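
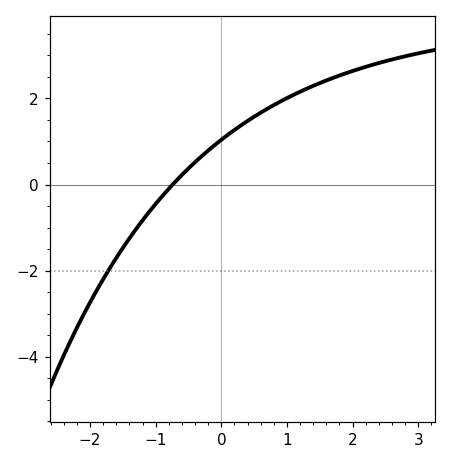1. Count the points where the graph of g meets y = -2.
1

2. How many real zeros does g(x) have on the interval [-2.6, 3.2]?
1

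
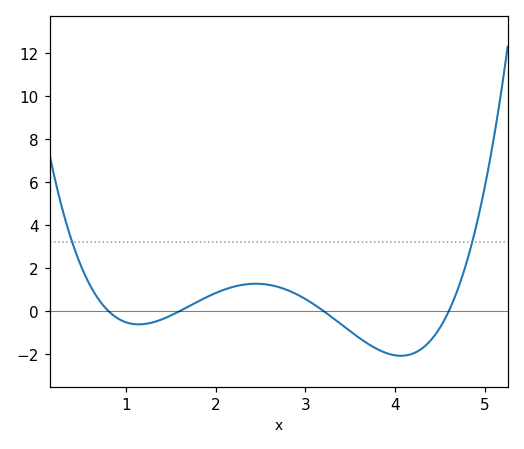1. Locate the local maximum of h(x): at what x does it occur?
2.45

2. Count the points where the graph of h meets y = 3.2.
2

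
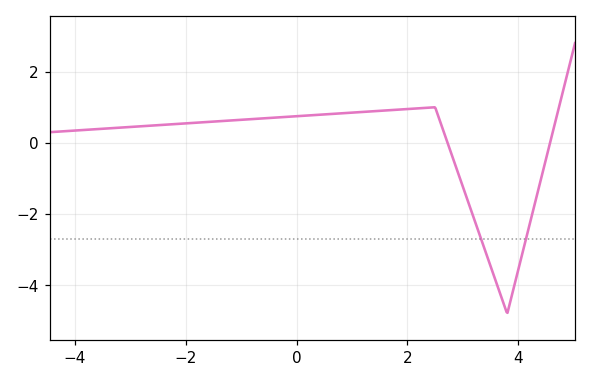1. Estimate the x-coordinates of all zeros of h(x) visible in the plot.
2.72, 4.57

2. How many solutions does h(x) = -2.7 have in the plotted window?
2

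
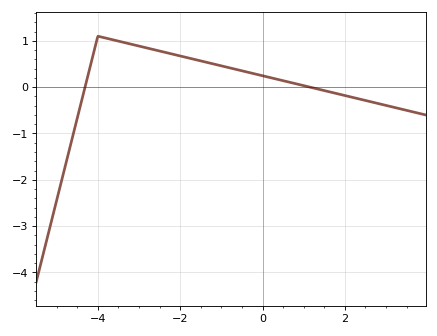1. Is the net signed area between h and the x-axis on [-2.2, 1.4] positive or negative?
positive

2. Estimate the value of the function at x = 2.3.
-0.245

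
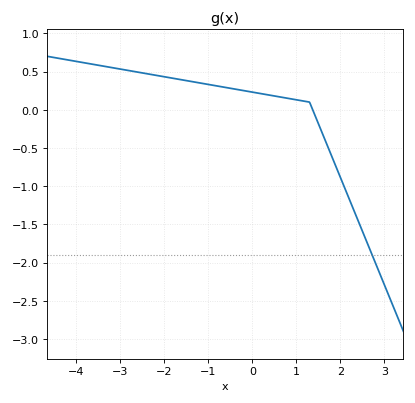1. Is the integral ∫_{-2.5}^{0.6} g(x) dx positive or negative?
positive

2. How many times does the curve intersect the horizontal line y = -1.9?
1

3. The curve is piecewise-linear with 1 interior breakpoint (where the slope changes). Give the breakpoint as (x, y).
(1.3, 0.1)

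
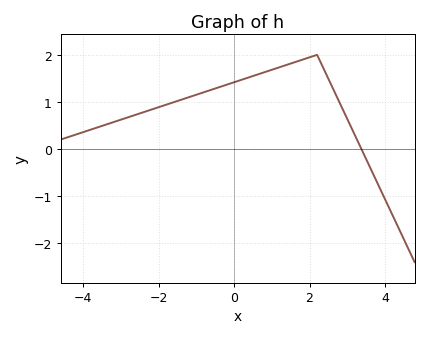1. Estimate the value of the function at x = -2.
0.9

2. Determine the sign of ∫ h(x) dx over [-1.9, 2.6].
positive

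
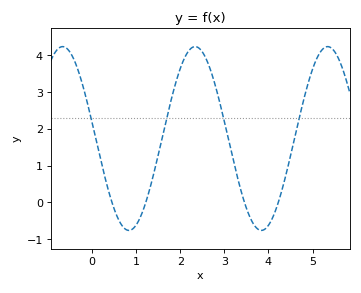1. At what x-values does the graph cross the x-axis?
0.45, 1.22, 3.46, 4.22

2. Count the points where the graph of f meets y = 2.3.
4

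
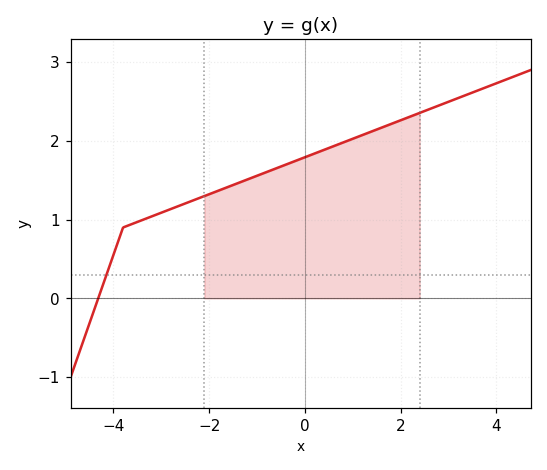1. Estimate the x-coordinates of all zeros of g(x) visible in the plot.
-4.4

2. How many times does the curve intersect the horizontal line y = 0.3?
1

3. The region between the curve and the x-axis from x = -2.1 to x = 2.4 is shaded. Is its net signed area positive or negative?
positive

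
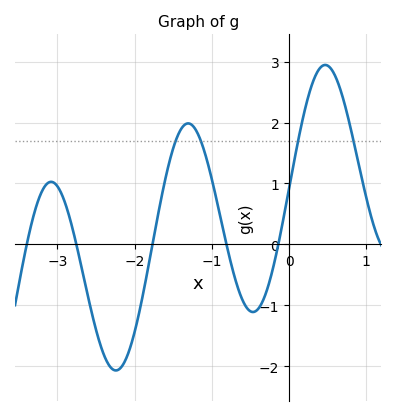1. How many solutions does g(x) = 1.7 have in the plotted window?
4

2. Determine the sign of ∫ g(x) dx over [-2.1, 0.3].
positive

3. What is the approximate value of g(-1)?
1.07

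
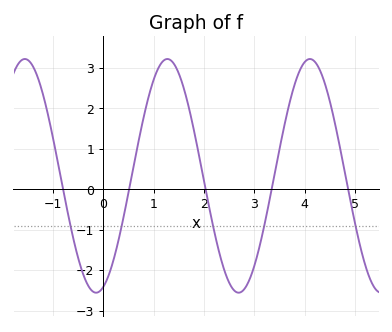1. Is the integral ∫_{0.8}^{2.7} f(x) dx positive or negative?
positive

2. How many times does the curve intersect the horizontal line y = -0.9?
5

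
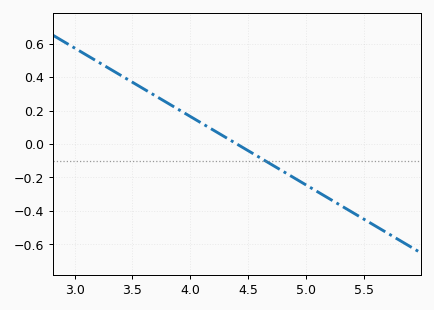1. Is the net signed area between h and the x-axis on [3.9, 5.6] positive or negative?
negative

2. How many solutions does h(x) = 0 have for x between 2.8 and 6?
1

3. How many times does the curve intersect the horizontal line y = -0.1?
1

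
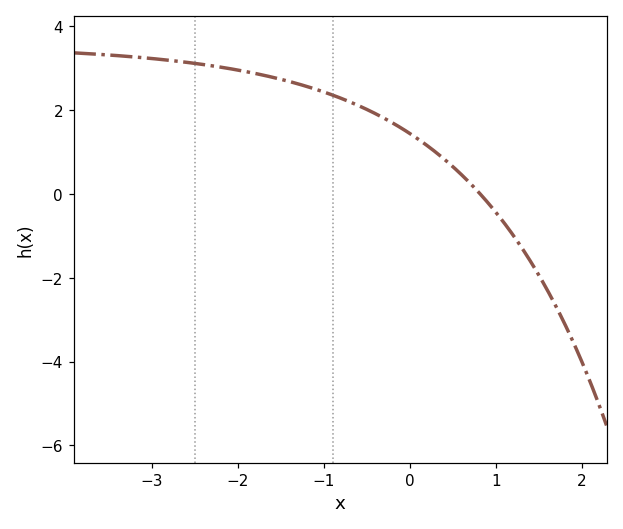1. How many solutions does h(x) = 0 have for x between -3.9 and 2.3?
1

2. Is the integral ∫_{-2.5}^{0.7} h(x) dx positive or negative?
positive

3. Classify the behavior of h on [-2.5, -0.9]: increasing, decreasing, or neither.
decreasing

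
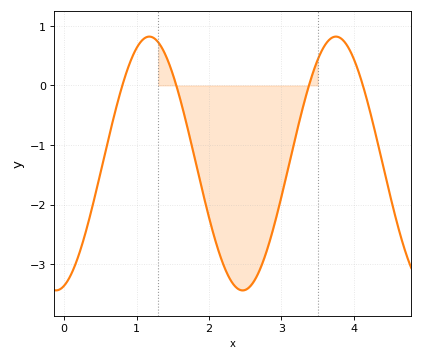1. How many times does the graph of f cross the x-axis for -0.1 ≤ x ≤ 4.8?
4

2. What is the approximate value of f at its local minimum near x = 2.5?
-3.4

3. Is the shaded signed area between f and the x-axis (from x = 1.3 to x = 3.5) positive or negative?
negative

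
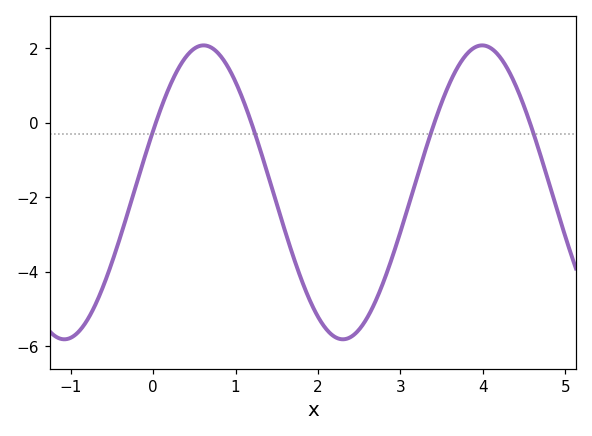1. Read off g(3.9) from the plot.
2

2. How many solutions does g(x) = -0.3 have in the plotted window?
4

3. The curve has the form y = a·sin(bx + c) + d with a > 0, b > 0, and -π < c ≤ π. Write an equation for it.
y = 3.95sin(1.9x + 0.43) - 1.87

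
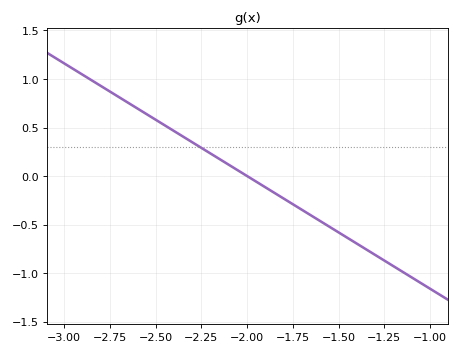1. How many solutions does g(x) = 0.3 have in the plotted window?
1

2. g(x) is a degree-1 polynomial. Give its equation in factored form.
y = -1.16(x + 2)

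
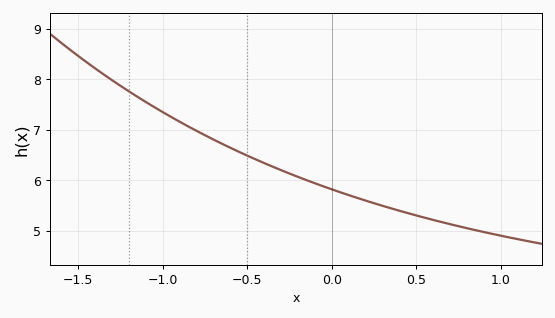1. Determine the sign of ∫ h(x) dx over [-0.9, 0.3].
positive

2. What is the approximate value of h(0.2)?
5.6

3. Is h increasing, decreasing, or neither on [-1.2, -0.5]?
decreasing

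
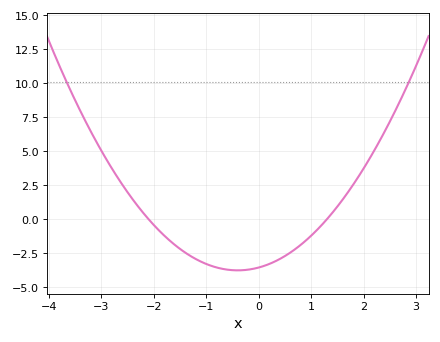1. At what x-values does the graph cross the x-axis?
-2.1, 1.3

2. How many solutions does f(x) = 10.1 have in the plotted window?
2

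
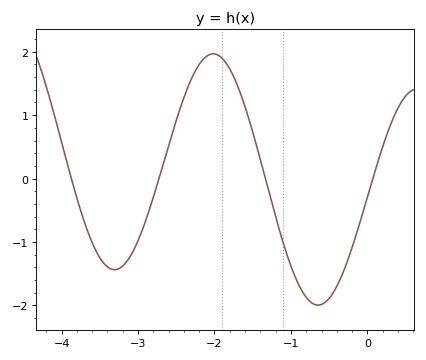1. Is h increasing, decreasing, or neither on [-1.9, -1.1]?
decreasing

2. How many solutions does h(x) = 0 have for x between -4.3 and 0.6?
4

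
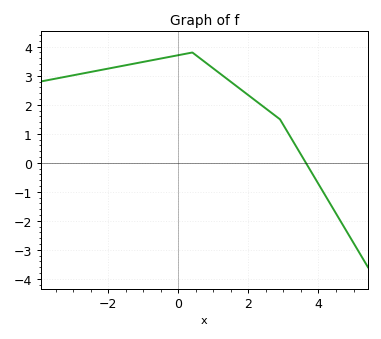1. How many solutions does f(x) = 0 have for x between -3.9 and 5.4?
1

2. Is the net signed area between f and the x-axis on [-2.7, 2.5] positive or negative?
positive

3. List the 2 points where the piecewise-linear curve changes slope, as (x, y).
(0.4, 3.8); (2.9, 1.5)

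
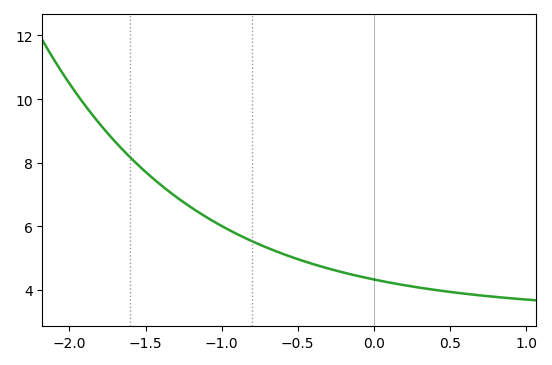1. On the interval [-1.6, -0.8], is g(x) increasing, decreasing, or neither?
decreasing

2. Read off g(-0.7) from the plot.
5.33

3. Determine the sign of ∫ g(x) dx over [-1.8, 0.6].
positive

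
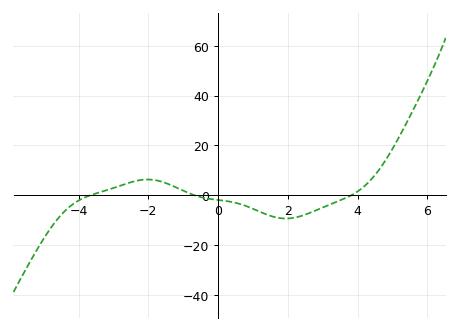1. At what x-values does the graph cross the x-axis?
-3.6, -0.6, 3.8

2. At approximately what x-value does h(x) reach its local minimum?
2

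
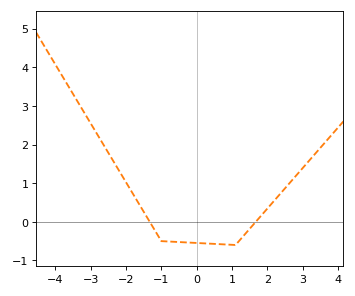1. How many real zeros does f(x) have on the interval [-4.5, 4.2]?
2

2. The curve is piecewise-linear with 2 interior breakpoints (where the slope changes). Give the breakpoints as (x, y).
(-1, -0.5); (1.1, -0.6)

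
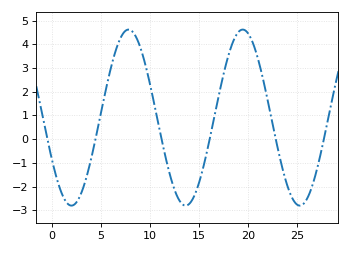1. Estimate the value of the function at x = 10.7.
0.932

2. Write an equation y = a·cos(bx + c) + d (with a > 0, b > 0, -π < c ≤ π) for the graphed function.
y = 3.71cos(0.54x + 2.07) + 0.91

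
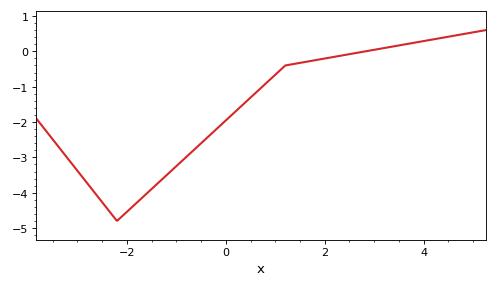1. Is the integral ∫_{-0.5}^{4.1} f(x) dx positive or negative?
negative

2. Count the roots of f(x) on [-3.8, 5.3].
1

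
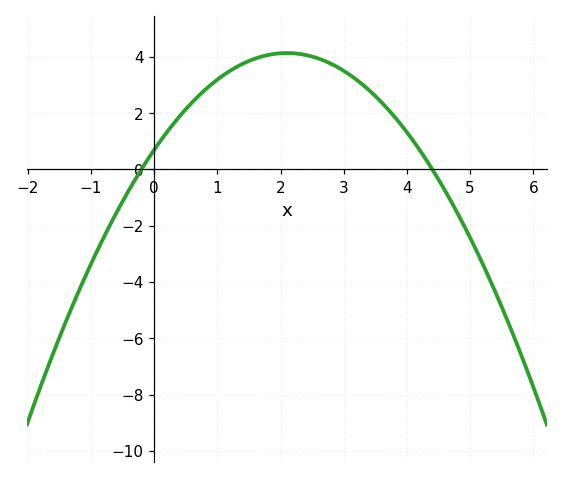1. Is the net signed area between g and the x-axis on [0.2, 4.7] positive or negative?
positive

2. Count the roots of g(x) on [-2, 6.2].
2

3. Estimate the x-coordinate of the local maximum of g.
2.1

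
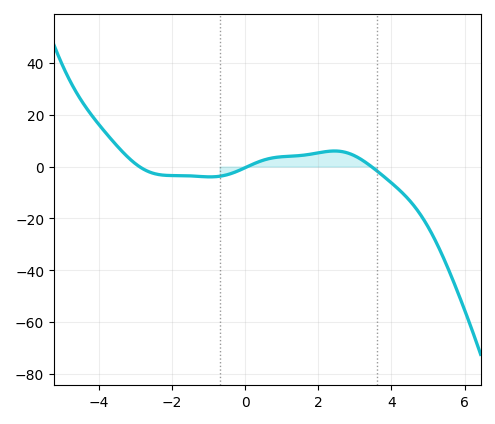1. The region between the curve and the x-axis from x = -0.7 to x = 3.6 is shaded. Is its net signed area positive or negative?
positive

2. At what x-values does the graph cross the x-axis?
-2.89, 0.063, 3.45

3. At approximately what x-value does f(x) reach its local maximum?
2.44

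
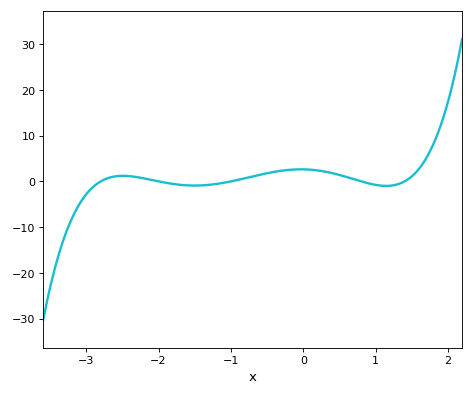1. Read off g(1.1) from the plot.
-0.96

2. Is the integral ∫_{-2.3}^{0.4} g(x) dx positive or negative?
positive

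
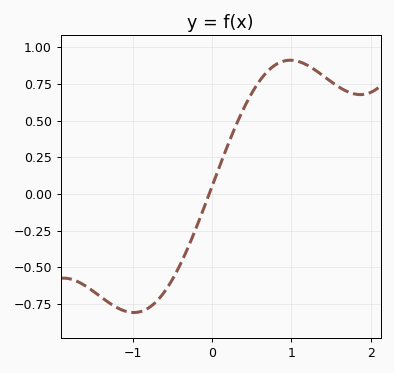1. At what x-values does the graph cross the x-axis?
0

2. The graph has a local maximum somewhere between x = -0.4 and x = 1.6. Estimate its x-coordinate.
1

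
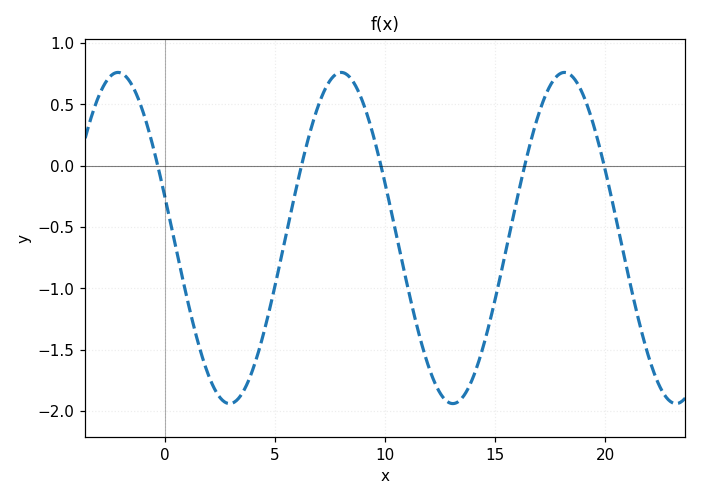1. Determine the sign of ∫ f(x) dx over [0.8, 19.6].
negative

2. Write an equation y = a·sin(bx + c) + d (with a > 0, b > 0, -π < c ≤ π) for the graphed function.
y = 1.35sin(0.62x + 2.9) - 0.59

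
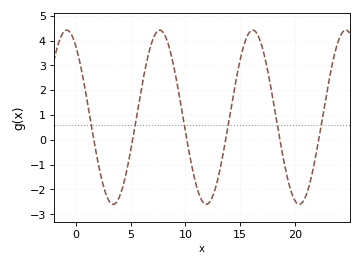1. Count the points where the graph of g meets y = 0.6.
6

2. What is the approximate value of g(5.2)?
0.058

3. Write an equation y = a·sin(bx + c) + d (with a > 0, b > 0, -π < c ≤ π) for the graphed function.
y = 3.51sin(0.74x + 2.19) + 0.91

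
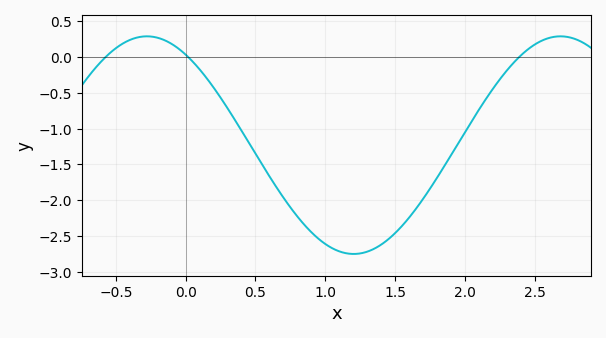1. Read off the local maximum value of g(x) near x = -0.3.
0.29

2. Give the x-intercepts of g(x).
-0.574, 0.018, 2.39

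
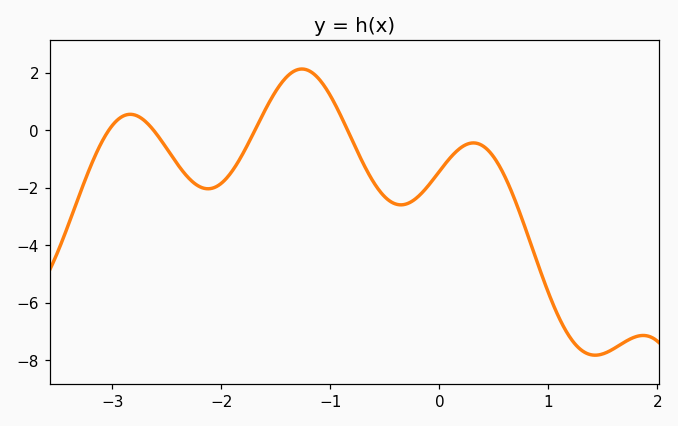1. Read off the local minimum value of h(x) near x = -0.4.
-2.59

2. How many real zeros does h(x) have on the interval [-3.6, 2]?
4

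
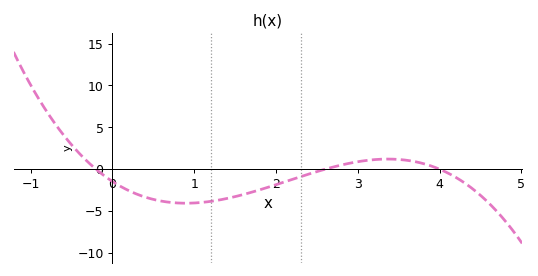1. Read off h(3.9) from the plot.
0.373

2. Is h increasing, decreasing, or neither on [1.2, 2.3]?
increasing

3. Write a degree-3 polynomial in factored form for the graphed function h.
y = -0.7(x + 0.2)(x - 2.6)(x - 4)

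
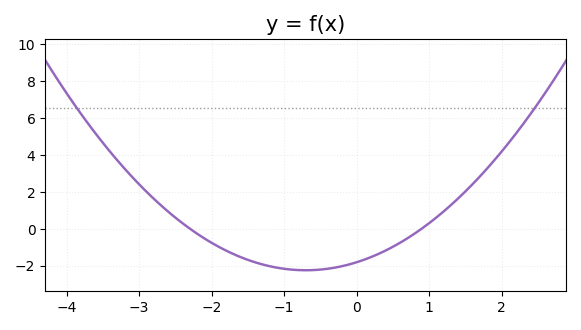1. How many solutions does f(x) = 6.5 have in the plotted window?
2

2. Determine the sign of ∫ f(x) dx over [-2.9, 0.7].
negative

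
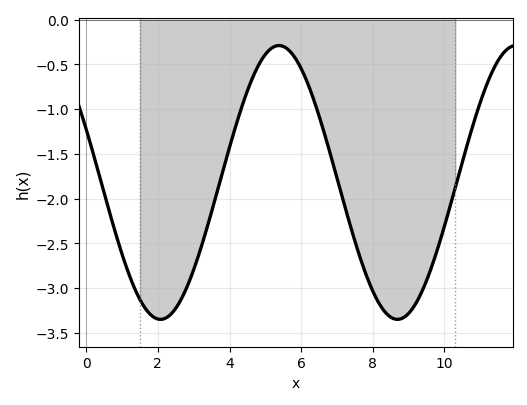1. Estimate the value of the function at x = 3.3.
-2.4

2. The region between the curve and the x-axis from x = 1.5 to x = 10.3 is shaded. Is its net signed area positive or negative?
negative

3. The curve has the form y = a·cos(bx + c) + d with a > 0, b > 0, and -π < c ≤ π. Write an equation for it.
y = 1.53cos(0.95x + 1.2) - 1.82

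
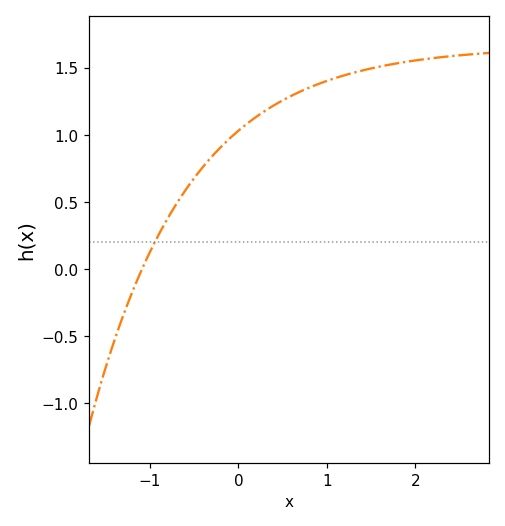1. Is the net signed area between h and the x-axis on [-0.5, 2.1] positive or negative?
positive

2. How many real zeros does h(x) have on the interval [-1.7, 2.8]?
1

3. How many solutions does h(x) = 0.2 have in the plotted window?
1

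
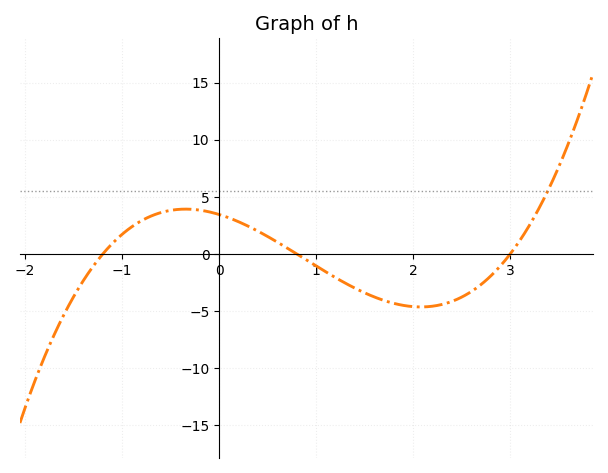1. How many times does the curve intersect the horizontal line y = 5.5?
1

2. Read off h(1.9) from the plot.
-4.5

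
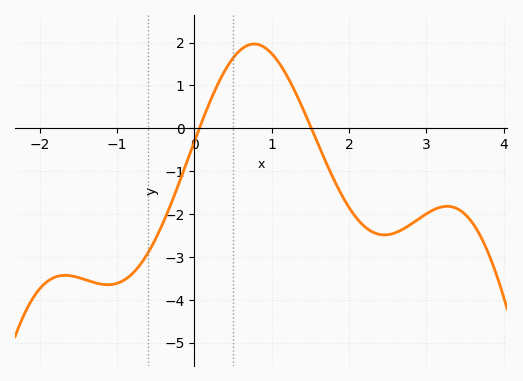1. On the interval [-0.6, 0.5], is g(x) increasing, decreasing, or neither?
increasing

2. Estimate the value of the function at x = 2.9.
-2.1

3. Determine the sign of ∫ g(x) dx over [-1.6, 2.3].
negative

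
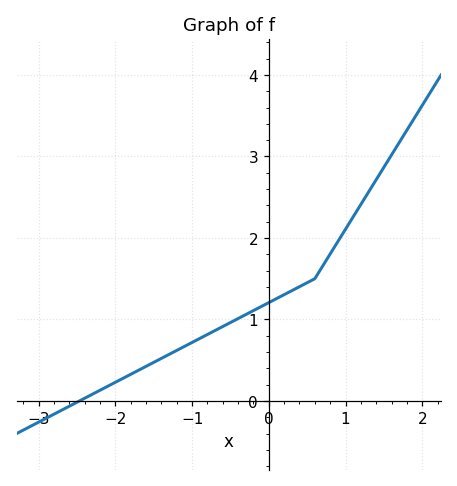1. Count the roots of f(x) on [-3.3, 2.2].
1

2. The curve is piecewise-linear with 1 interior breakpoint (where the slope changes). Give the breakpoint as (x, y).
(0.6, 1.5)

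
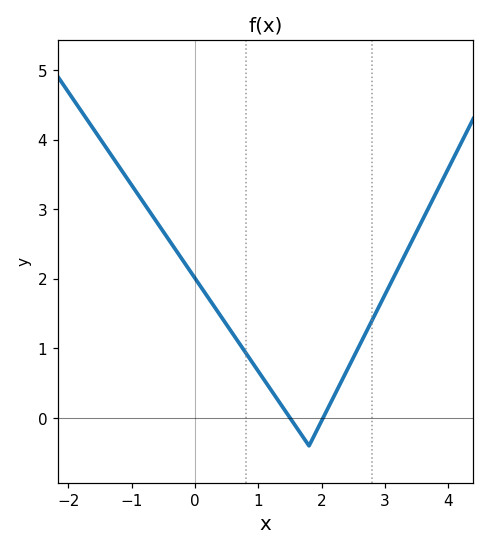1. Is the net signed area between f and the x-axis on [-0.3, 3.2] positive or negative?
positive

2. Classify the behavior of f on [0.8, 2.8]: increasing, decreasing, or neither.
neither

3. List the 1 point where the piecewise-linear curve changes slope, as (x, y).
(1.8, -0.4)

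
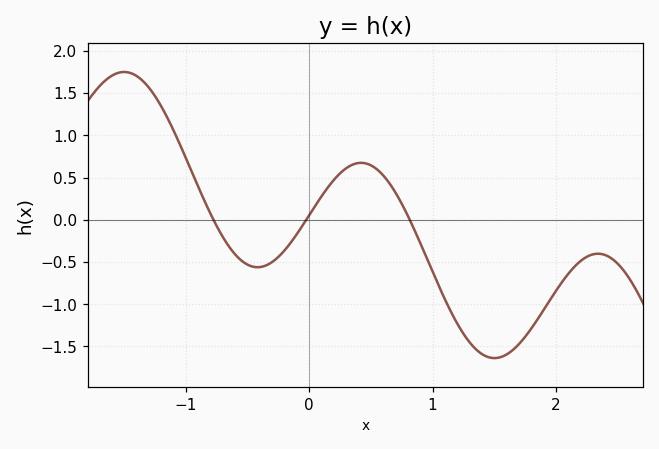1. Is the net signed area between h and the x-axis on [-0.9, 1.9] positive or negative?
negative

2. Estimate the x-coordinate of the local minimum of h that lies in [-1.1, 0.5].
-0.4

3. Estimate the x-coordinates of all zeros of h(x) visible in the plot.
-0.8, 0, 0.8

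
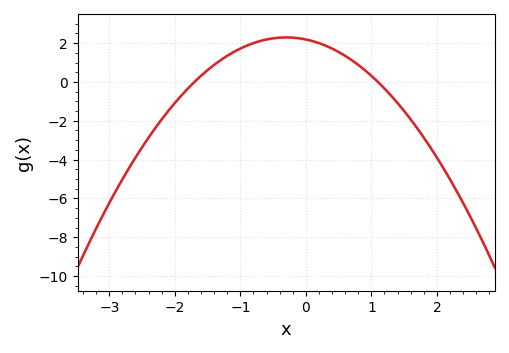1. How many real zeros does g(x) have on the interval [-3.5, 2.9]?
2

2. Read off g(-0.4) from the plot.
2.28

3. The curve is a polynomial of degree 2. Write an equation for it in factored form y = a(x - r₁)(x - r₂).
y = -1.17(x + 1.7)(x - 1.1)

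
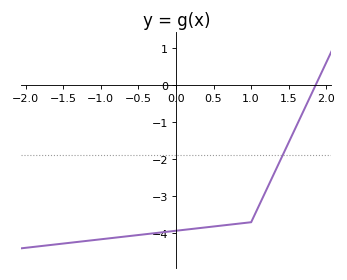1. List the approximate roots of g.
1.86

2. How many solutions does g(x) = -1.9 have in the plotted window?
1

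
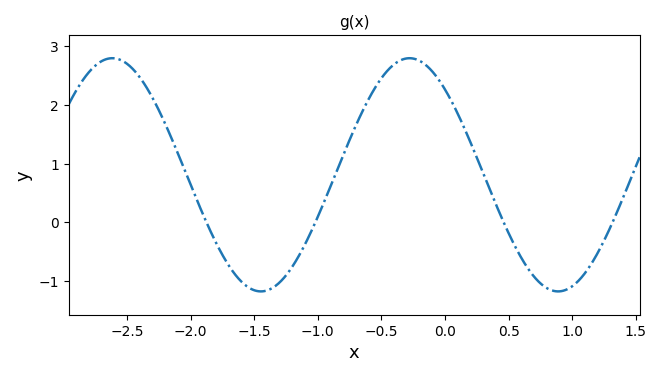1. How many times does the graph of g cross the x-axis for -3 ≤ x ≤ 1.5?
4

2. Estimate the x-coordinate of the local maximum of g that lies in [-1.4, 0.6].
-0.279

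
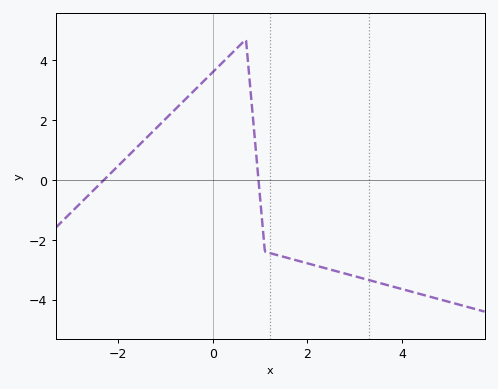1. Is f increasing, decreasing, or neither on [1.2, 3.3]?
decreasing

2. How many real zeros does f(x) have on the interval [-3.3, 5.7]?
2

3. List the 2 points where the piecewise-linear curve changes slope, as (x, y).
(0.7, 4.7); (1.1, -2.4)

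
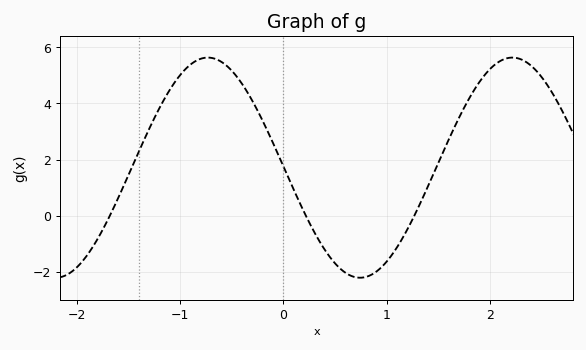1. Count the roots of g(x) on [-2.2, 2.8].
3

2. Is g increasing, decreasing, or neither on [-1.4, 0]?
neither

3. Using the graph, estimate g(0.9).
-1.99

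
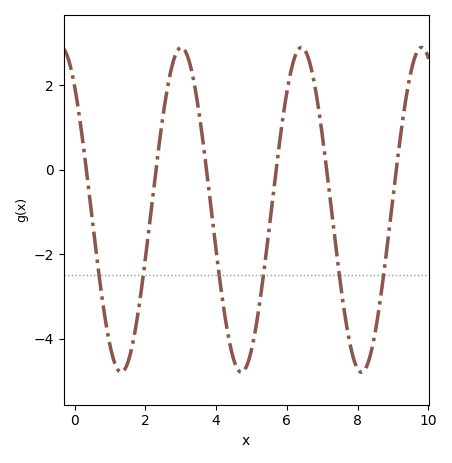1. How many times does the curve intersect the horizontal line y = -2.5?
6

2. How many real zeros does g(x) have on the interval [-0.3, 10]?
6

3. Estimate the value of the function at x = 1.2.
-4.8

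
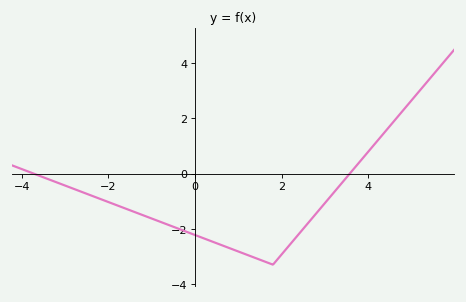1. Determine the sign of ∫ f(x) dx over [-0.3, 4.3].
negative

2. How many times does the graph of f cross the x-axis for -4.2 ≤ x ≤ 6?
2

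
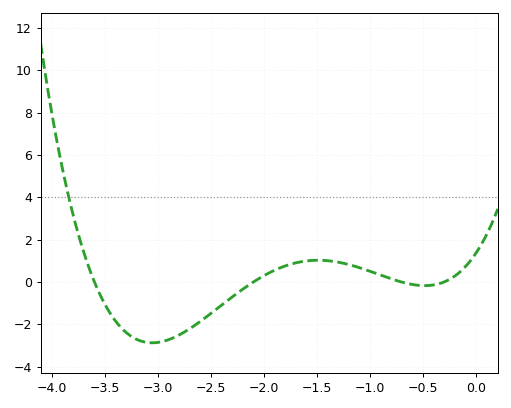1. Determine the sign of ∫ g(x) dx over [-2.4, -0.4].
positive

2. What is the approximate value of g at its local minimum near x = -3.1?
-2.87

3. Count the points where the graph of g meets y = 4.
1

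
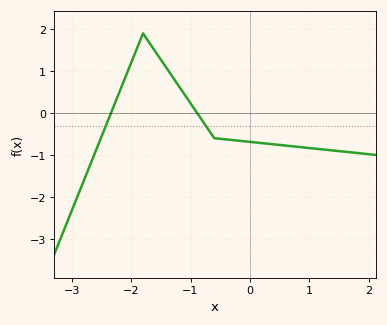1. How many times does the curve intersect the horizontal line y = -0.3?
2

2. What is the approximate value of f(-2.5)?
-0.6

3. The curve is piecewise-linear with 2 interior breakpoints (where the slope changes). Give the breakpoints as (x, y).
(-1.8, 1.9); (-0.6, -0.6)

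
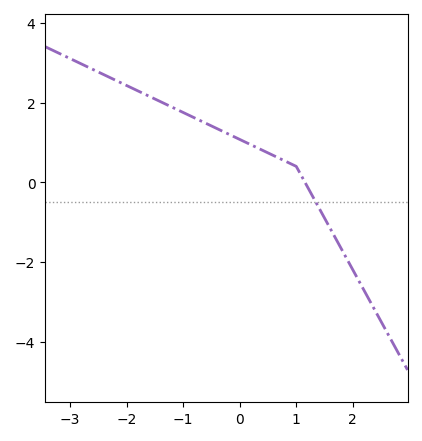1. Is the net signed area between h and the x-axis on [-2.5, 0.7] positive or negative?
positive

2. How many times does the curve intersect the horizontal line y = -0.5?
1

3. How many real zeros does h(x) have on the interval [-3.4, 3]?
1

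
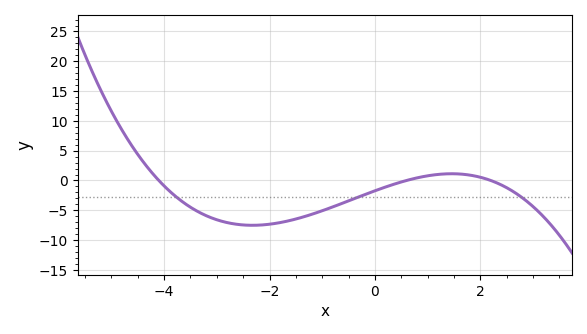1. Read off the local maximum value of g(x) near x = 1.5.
1.13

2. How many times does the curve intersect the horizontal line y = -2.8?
3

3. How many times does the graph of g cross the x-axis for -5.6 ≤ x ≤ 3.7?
3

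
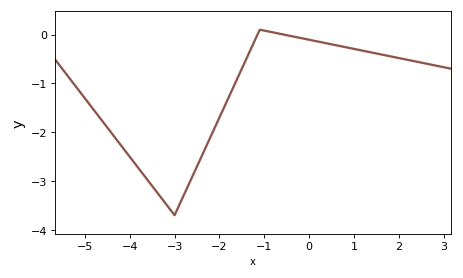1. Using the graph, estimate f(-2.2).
-2.1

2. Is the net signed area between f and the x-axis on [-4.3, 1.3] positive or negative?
negative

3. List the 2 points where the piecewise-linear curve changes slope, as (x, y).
(-3, -3.7); (-1.1, 0.1)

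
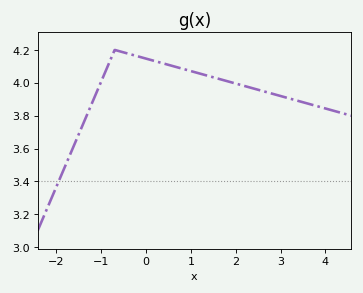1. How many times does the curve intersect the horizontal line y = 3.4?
1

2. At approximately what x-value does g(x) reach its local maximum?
-0.697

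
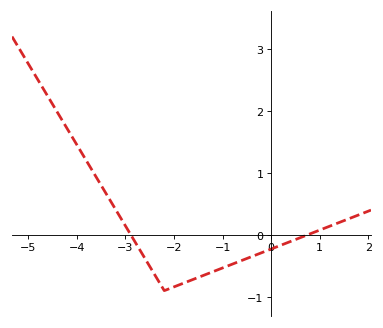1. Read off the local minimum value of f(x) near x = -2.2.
-0.9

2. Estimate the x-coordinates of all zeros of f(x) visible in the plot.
-2.9, 0.7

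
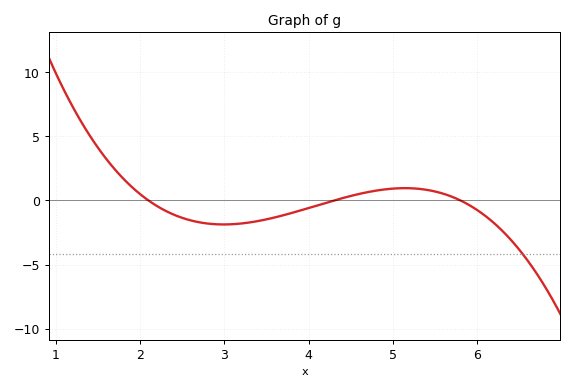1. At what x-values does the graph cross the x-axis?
2.1, 4.3, 5.8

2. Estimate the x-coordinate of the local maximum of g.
5.1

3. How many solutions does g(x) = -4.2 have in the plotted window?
1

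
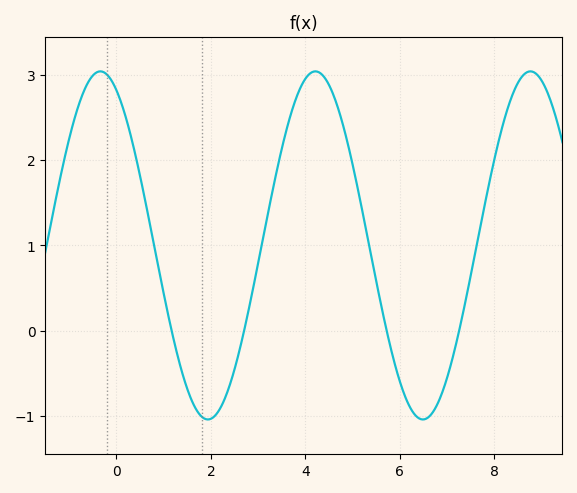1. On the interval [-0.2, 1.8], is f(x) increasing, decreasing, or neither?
decreasing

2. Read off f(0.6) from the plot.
1.55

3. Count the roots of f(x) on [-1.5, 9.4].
4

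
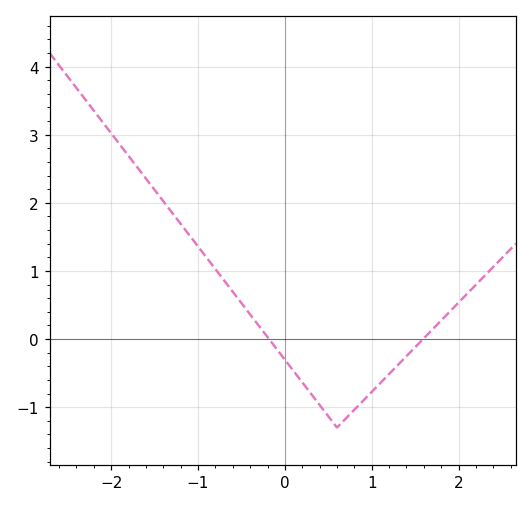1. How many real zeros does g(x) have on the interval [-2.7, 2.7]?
2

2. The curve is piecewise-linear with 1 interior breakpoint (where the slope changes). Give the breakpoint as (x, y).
(0.6, -1.3)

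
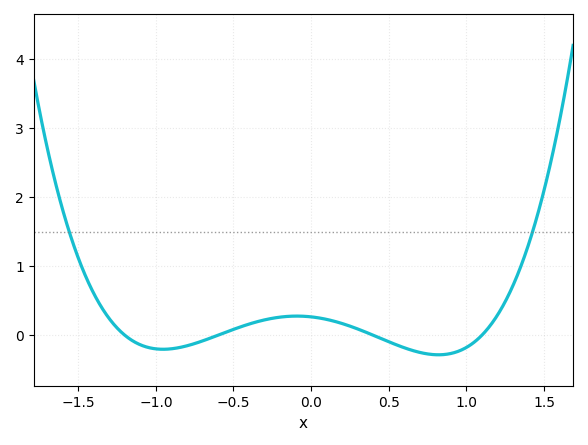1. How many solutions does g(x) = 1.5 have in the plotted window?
2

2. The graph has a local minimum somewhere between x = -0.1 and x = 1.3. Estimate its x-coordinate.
0.8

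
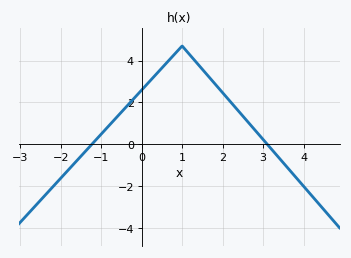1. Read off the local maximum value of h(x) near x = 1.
4.6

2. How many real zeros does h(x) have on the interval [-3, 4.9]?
2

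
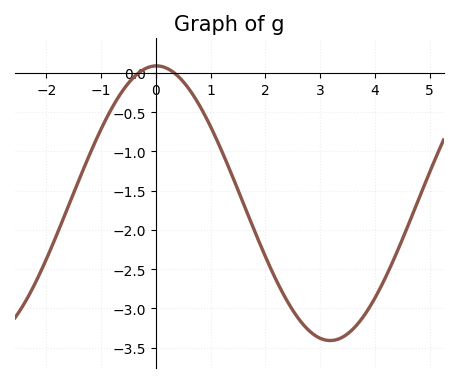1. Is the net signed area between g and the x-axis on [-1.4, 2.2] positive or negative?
negative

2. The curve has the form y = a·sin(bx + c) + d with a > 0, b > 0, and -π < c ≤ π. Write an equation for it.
y = 1.75sin(0.99x + 1.56) - 1.66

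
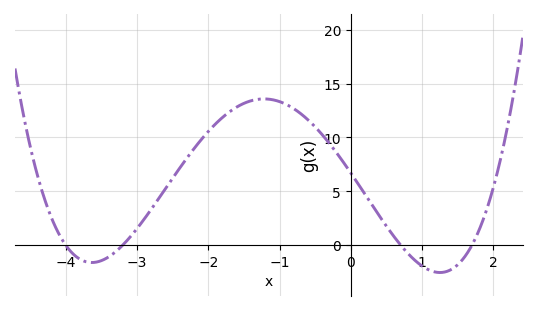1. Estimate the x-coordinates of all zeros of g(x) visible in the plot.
-4, -3.2, 0.7, 1.7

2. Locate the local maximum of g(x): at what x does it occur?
-1.2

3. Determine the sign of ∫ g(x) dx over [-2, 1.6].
positive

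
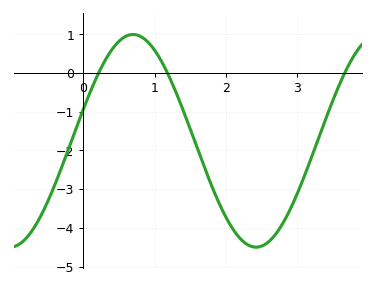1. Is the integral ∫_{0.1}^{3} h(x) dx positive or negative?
negative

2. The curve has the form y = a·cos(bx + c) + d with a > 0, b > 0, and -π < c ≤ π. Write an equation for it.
y = 2.75cos(1.8x - 1.3) - 1.75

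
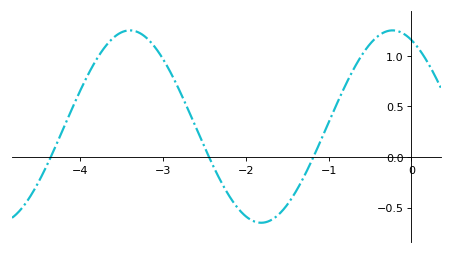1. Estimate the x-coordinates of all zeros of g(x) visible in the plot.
-4.4, -2.4, -1.2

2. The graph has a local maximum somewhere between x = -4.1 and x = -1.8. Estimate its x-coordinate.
-3.4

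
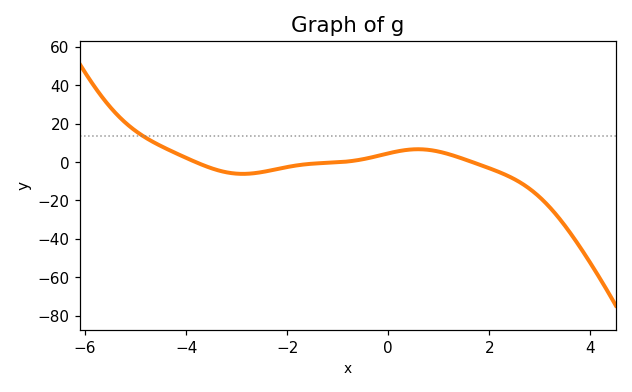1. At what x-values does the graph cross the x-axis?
-3.8, -1, 1.6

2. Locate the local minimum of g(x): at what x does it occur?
-2.8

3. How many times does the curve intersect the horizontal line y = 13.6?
1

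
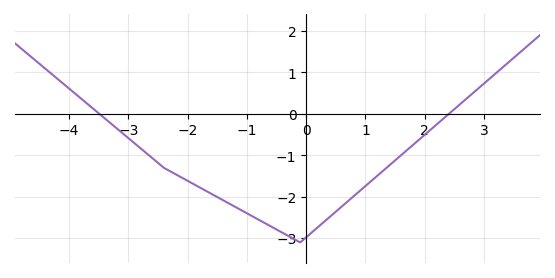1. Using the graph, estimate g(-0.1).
-3.1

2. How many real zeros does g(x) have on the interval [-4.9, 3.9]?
2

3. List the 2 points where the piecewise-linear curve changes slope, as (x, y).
(-2.4, -1.3); (-0.1, -3.1)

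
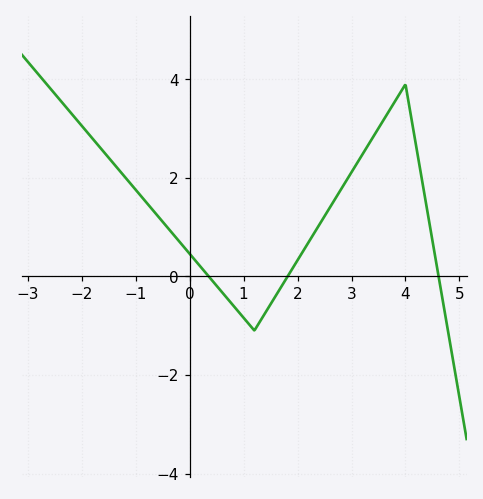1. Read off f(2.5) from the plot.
1.2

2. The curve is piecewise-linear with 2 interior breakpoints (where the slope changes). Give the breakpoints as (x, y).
(1.2, -1.1); (4, 3.9)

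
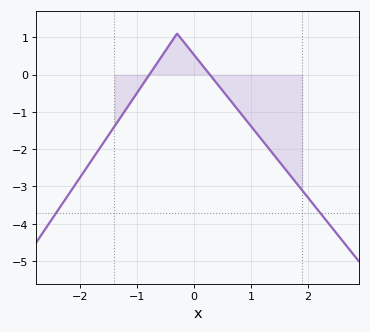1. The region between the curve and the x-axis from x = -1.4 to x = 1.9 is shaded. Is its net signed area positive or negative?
negative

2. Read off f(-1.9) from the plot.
-2.52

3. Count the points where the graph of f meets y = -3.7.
2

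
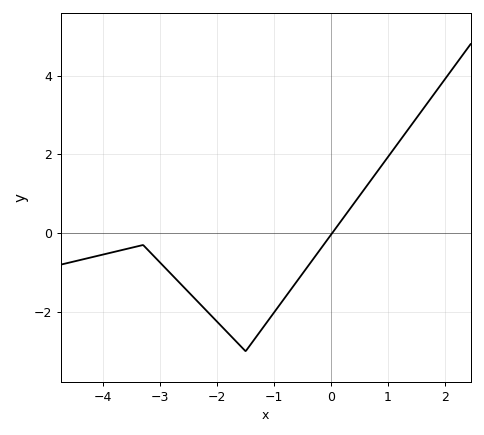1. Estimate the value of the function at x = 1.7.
3.4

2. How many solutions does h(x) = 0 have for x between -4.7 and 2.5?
1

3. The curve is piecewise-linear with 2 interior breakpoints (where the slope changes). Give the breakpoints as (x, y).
(-3.3, -0.3); (-1.5, -3)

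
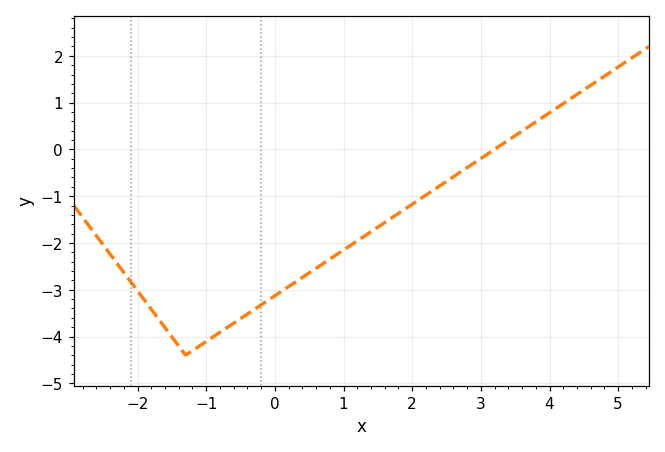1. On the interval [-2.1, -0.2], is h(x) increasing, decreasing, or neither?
neither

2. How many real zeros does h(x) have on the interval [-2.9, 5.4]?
1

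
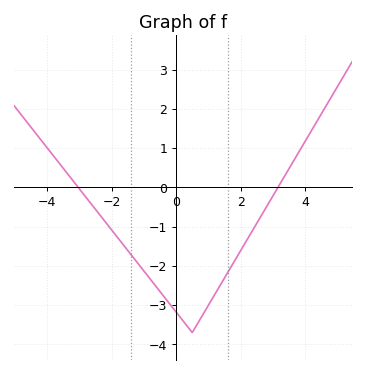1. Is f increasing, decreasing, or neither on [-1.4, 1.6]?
neither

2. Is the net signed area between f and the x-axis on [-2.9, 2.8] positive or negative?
negative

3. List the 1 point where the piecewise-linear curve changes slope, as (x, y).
(0.5, -3.7)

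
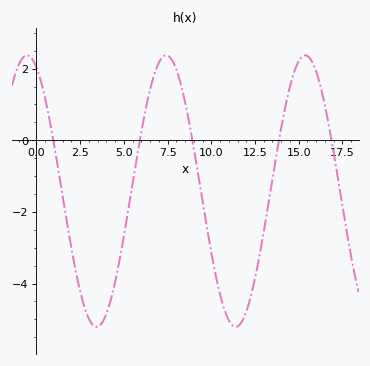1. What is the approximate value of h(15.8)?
2.16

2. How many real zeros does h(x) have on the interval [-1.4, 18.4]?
5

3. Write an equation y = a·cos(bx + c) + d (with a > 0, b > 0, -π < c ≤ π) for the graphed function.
y = 3.79cos(0.79x + 0.422) - 1.42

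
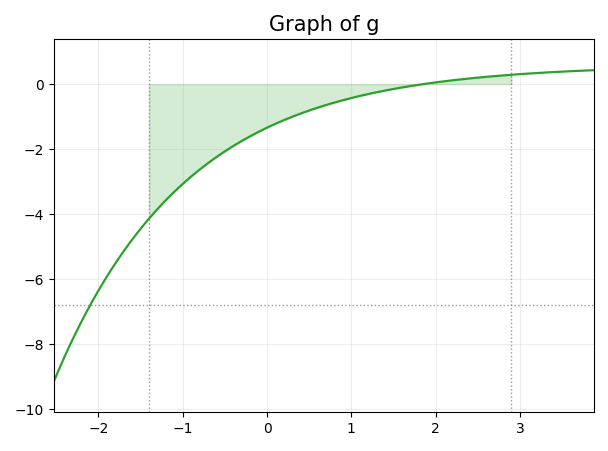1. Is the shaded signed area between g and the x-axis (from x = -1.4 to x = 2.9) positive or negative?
negative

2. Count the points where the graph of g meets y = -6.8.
1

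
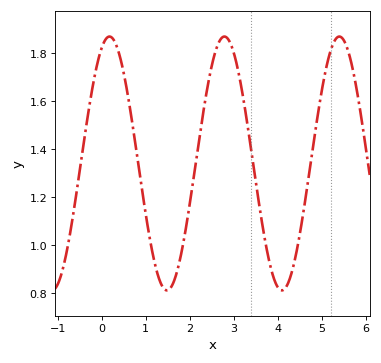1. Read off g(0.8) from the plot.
1.38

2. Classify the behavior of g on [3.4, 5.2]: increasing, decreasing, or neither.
neither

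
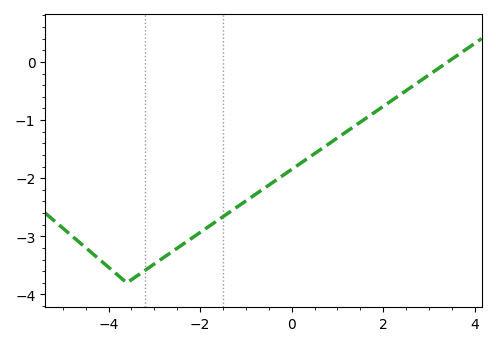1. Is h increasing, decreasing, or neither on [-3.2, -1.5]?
increasing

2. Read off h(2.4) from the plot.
-0.5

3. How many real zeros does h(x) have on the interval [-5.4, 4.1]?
1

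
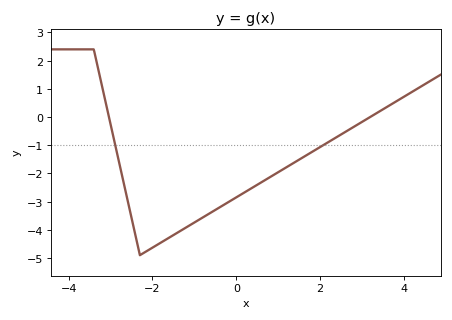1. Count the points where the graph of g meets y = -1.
2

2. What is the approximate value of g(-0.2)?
-3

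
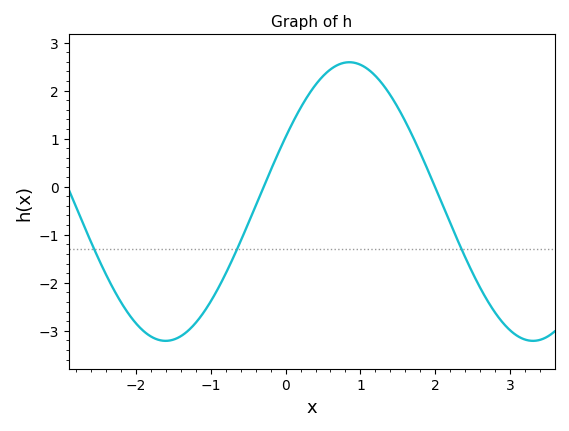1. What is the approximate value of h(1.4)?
1.9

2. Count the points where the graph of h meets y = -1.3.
3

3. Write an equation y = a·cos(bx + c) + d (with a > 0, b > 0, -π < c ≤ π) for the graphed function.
y = 2.9cos(1.3x - 1.1) - 0.31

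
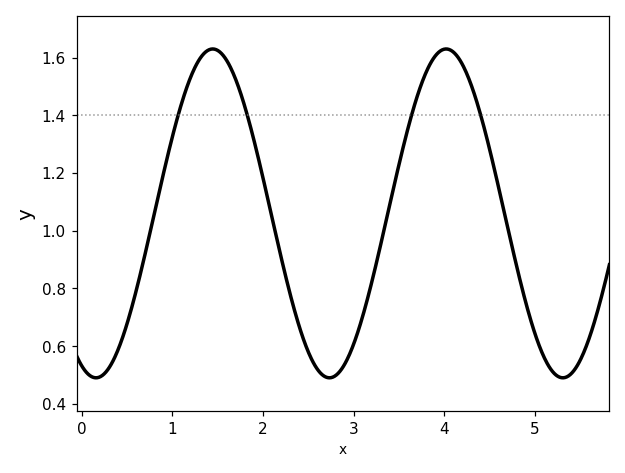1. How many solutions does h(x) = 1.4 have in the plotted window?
4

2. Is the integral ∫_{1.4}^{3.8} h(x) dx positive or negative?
positive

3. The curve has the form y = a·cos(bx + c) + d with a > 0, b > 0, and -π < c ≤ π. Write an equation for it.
y = 0.57cos(2.44x + 2.76) + 1.06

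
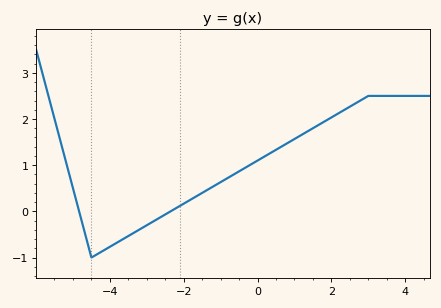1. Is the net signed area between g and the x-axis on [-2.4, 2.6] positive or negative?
positive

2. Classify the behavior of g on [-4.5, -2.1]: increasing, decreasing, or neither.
increasing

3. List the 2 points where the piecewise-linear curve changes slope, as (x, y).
(-4.5, -1); (3, 2.5)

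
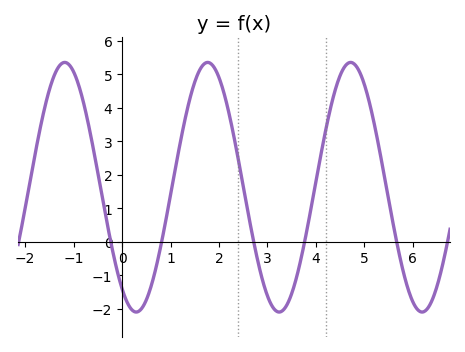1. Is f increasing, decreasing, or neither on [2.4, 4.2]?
neither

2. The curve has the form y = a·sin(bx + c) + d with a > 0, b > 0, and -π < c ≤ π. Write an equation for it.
y = 3.73sin(2.13x - 2.19) + 1.63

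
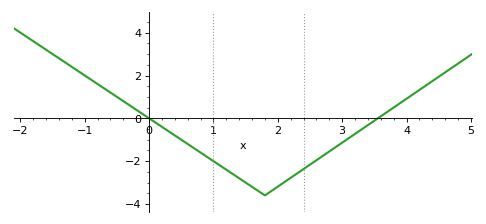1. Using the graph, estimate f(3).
-1.14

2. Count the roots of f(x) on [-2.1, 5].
2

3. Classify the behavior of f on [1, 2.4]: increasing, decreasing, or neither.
neither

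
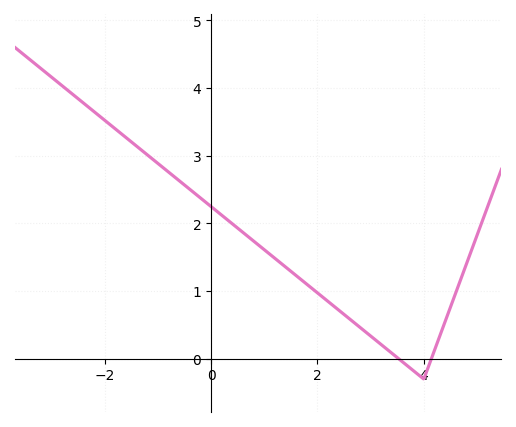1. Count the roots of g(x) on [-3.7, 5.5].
2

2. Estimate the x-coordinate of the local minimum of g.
4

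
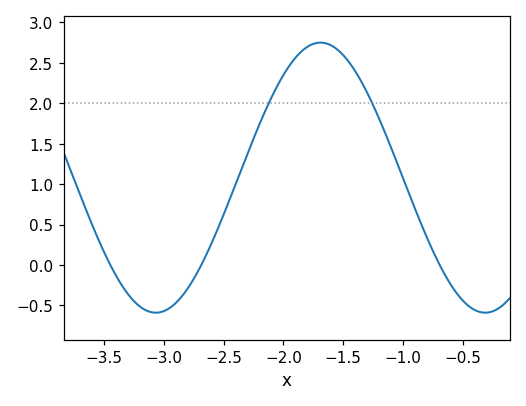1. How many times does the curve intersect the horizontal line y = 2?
2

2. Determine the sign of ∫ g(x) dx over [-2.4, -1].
positive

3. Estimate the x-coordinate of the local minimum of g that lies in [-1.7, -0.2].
-0.311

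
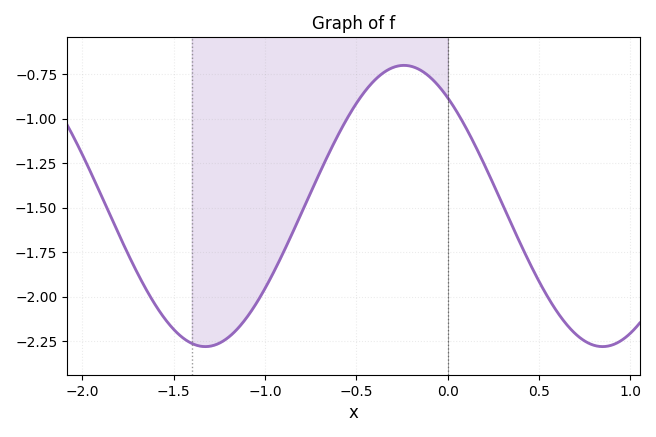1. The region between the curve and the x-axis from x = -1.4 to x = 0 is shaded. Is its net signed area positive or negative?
negative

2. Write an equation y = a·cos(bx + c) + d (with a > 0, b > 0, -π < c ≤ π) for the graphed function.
y = 0.79cos(2.9x + 0.69) - 1.49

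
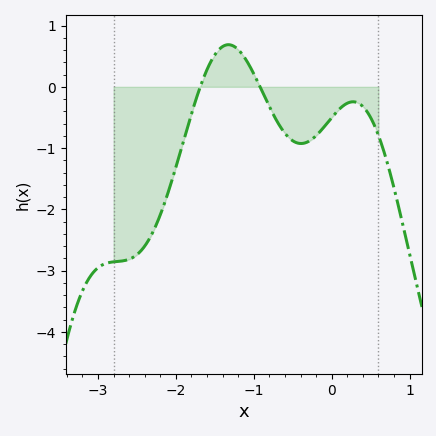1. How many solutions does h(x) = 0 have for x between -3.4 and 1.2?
2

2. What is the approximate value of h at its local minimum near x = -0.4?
-0.925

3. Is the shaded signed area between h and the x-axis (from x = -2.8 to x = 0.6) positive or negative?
negative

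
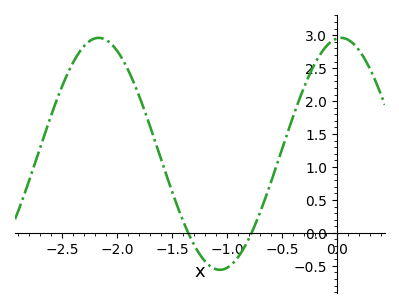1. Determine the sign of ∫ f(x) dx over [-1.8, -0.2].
positive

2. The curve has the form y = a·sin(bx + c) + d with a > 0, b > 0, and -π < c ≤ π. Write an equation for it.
y = 1.76sin(2.85x + 1.46) + 1.2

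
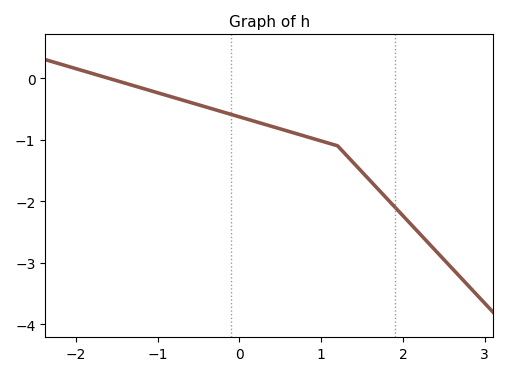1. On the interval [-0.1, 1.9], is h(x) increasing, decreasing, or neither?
decreasing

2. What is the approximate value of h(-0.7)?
-0.356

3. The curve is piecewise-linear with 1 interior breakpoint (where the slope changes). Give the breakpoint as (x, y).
(1.2, -1.1)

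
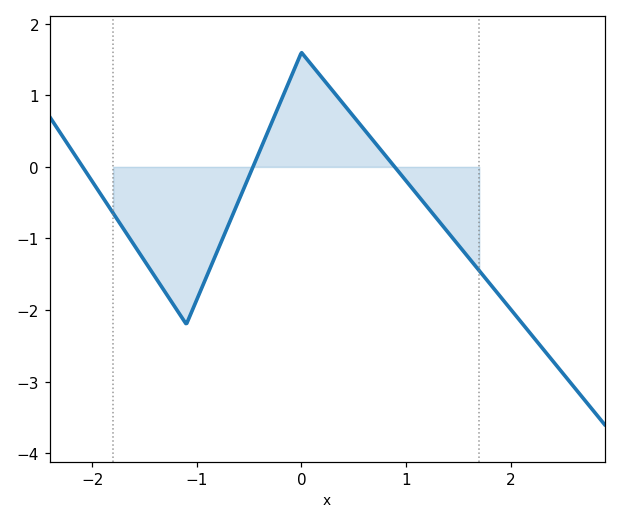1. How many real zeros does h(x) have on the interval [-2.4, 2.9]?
3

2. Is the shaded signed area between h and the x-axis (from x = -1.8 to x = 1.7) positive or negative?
negative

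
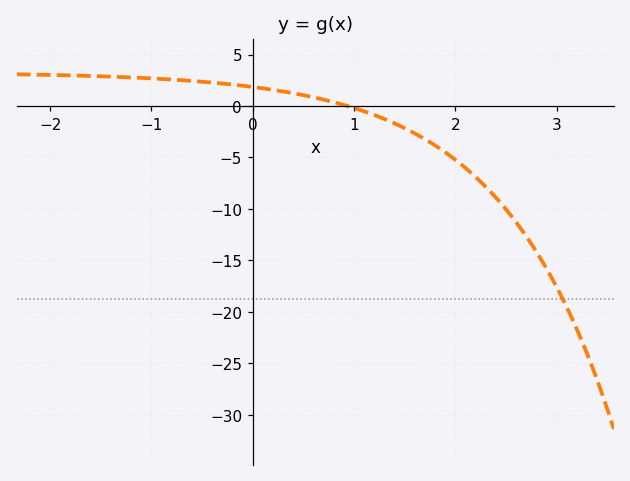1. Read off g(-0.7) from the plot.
2.5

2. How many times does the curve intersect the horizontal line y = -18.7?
1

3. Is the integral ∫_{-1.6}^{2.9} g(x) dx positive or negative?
negative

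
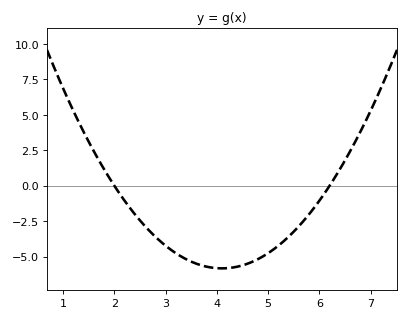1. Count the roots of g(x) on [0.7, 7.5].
2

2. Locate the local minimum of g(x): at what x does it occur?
4.1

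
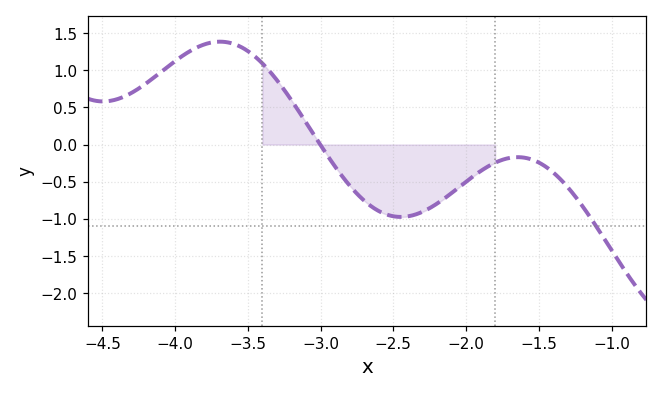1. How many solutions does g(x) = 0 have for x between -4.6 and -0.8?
1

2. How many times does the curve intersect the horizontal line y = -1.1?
1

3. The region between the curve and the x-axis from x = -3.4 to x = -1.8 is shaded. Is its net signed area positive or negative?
negative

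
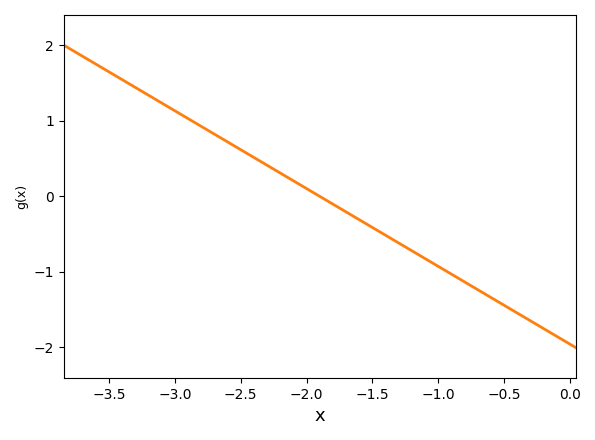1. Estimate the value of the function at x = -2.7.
0.824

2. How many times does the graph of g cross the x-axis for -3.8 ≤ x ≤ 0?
1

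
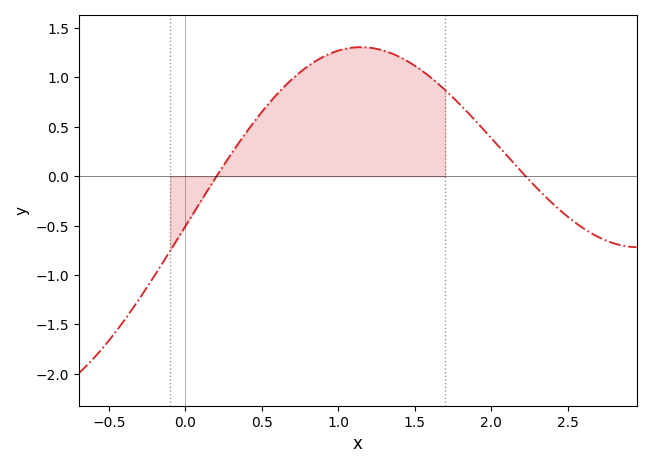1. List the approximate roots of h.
0.204, 2.22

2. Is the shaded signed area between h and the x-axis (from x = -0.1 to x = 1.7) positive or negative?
positive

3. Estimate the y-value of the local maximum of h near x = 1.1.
1.31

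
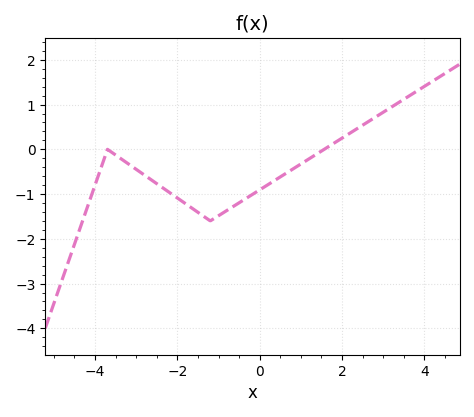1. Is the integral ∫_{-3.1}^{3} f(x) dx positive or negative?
negative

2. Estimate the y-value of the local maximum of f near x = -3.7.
-0.002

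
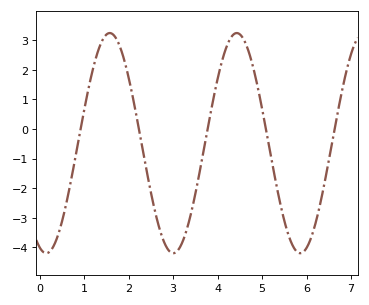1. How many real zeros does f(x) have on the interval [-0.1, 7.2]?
5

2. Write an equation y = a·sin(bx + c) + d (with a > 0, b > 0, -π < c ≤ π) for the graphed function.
y = 3.72sin(2.2x - 1.89) - 0.48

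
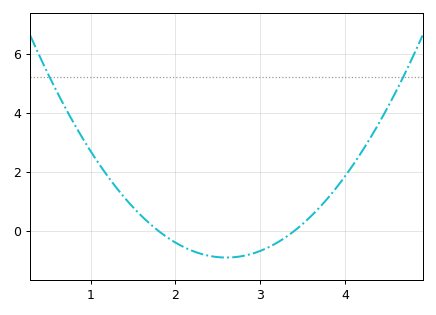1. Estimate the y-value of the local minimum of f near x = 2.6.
-1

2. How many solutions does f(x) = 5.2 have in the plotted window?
2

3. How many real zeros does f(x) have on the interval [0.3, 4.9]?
2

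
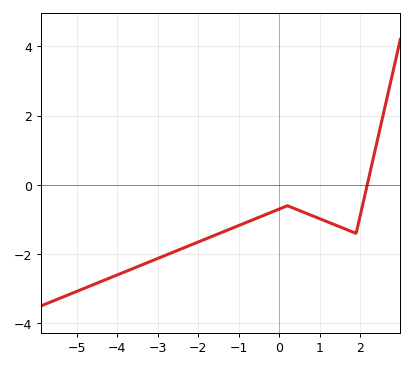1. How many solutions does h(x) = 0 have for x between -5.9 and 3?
1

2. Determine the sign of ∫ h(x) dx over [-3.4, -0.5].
negative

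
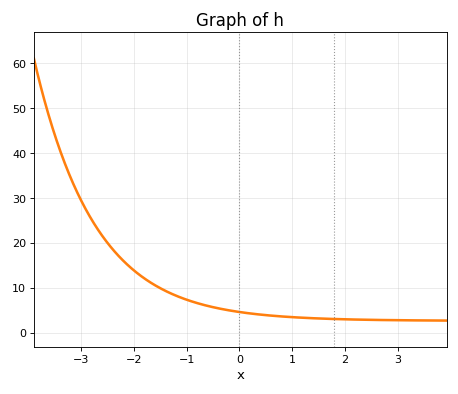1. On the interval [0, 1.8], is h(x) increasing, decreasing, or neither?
decreasing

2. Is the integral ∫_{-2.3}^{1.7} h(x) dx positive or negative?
positive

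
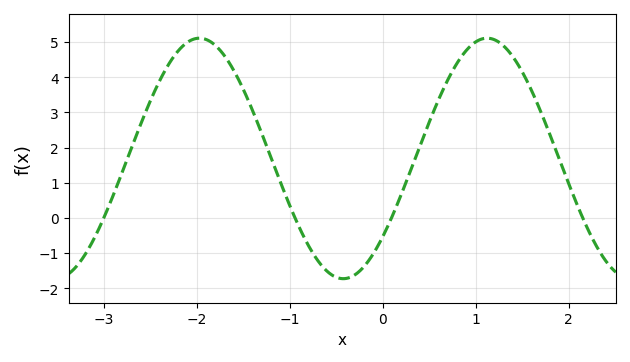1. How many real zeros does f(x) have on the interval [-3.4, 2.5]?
4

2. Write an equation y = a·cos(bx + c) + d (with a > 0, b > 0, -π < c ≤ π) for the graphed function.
y = 3.42cos(2x - 2.3) + 1.69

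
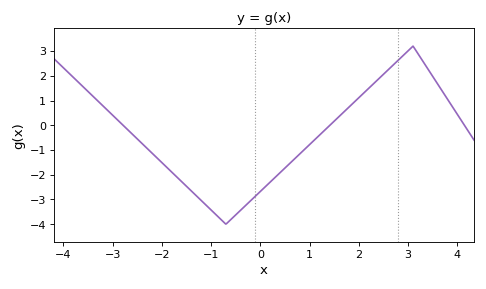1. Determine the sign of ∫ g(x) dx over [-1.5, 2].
negative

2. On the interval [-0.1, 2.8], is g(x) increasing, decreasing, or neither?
increasing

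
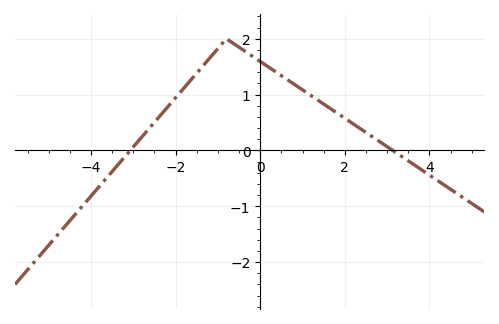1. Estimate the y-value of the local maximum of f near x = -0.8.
2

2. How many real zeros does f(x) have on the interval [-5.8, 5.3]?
2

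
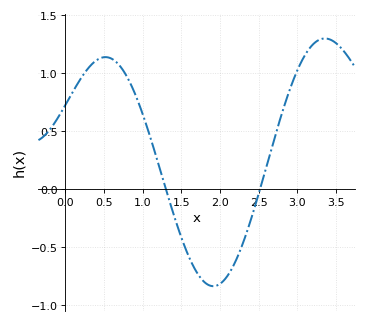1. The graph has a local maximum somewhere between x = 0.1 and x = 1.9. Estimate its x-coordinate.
0.5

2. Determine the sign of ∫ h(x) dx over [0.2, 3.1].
positive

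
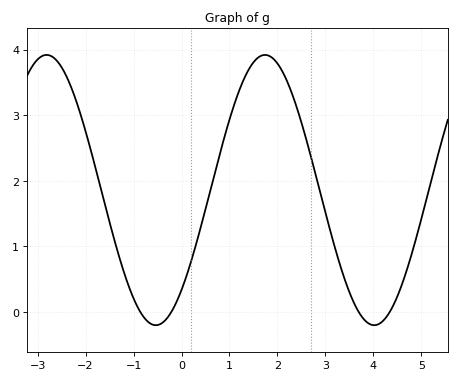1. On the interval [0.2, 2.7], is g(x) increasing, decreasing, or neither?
neither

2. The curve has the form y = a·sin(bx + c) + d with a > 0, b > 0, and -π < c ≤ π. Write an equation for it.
y = 2.06sin(1.38x - 0.832) + 1.86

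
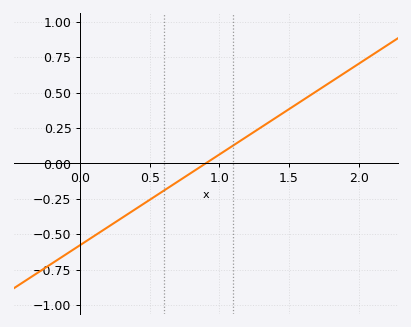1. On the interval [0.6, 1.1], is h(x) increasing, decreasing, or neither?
increasing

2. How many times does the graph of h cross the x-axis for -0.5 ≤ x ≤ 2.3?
1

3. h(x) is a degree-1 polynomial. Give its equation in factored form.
y = 0.64(x - 0.9)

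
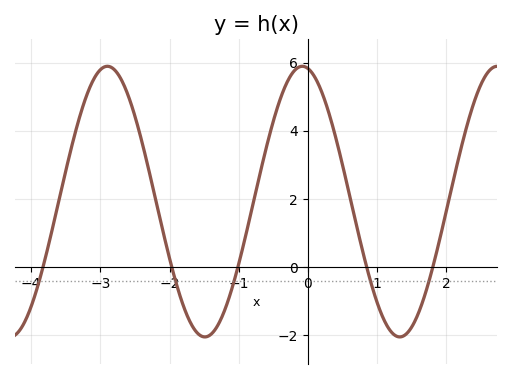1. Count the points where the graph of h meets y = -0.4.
5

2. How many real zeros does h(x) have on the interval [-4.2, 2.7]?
5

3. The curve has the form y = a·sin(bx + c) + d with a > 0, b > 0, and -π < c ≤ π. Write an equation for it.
y = 3.97sin(2.2x + 1.8) + 1.92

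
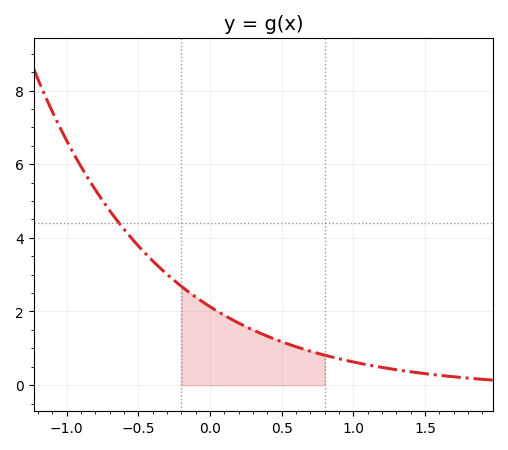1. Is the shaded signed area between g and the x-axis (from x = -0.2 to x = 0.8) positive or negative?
positive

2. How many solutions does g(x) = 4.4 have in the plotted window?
1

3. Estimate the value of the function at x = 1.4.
0.4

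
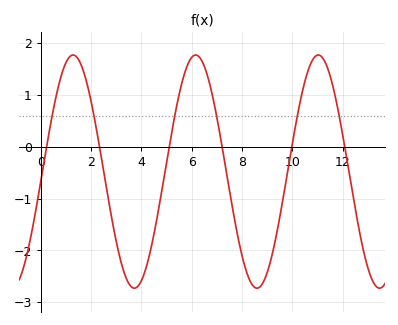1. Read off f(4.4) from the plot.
-1.93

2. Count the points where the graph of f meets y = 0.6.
6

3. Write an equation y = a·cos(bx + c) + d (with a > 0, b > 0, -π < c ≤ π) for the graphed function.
y = 2.25cos(1.29x - 1.66) - 0.48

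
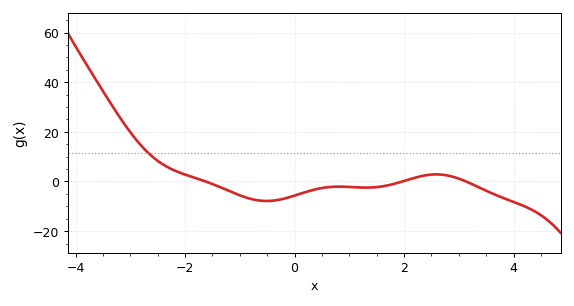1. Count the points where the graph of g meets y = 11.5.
1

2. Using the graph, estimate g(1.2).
-2.42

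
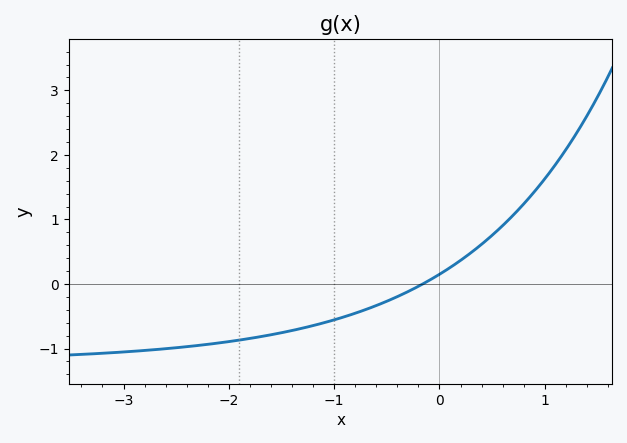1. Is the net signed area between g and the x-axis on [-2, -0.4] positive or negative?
negative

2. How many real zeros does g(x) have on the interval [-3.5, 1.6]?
1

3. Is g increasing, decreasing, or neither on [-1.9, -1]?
increasing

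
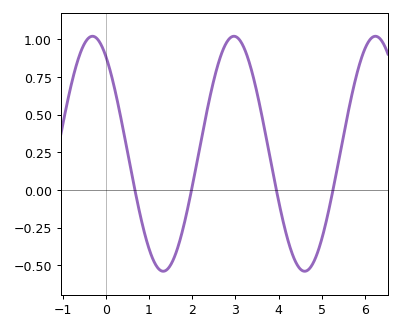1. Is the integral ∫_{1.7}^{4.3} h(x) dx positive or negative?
positive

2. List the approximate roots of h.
0.6, 2, 4, 5.2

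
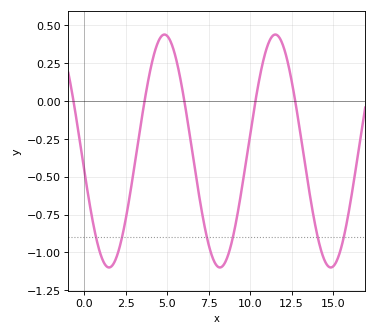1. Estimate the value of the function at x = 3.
-0.44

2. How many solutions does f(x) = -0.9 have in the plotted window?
6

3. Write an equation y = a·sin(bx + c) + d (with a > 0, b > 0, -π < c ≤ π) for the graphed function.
y = 0.77sin(0.94x - 3) - 0.33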